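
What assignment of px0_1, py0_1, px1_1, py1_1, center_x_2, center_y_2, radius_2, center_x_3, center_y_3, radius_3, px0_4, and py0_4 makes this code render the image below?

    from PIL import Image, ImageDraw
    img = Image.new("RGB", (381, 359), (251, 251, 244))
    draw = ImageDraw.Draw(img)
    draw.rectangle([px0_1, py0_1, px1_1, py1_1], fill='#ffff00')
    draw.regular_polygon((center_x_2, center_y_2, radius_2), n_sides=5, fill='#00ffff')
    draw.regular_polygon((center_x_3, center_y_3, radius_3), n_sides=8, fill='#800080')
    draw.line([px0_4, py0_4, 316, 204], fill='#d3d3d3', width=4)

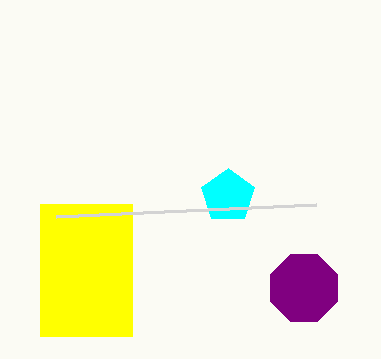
px0_1 = 40, py0_1 = 204, px1_1 = 132, py1_1 = 336, center_x_2 = 228, center_y_2 = 196, radius_2 = 28, center_x_3 = 304, center_y_3 = 288, radius_3 = 36, px0_4 = 56, py0_4 = 216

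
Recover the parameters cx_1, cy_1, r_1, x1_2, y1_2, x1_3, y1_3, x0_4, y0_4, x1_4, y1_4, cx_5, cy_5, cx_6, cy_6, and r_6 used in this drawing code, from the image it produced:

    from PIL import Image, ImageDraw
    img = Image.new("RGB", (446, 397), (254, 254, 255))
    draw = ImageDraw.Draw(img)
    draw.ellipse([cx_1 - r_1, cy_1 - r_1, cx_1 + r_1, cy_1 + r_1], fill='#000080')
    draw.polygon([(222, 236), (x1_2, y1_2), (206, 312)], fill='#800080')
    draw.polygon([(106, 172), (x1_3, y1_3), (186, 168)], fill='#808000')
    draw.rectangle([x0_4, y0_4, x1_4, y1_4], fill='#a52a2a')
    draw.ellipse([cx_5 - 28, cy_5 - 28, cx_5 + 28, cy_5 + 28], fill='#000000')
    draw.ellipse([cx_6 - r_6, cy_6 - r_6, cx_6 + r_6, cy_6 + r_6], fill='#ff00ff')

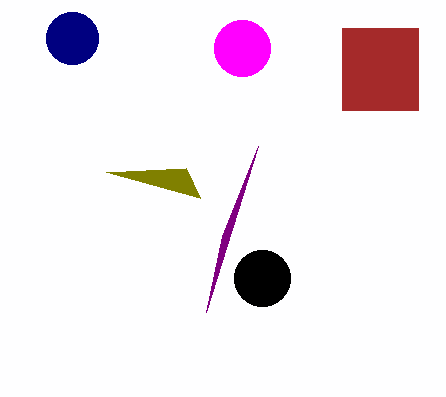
cx_1 = 72, cy_1 = 38, r_1 = 26, x1_2 = 258, y1_2 = 146, x1_3 = 200, y1_3 = 198, x0_4 = 342, y0_4 = 28, x1_4 = 418, y1_4 = 110, cx_5 = 262, cy_5 = 278, cx_6 = 242, cy_6 = 48, r_6 = 28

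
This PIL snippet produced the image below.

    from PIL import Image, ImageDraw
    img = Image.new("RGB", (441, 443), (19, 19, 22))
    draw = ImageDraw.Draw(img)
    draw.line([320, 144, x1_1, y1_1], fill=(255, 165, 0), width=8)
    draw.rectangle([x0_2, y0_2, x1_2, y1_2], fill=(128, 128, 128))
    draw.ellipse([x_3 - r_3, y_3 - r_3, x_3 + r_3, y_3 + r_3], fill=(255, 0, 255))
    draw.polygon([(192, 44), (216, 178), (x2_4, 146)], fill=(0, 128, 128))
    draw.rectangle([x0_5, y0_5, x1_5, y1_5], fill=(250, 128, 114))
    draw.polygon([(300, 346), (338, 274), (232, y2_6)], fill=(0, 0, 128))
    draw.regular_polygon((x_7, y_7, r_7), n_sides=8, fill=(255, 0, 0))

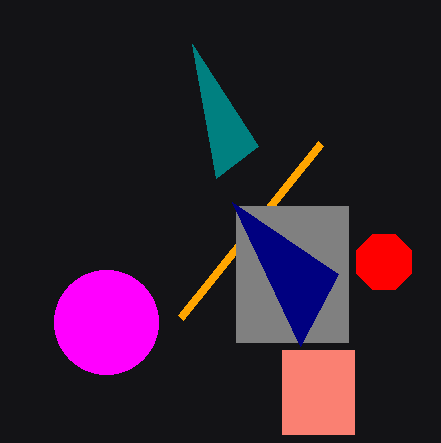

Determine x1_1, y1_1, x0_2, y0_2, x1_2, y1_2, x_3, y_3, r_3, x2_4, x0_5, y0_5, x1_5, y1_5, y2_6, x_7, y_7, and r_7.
x1_1 = 180
y1_1 = 318
x0_2 = 236
y0_2 = 206
x1_2 = 348
y1_2 = 342
x_3 = 106
y_3 = 322
r_3 = 52
x2_4 = 258
x0_5 = 282
y0_5 = 350
x1_5 = 354
y1_5 = 434
y2_6 = 202
x_7 = 384
y_7 = 262
r_7 = 30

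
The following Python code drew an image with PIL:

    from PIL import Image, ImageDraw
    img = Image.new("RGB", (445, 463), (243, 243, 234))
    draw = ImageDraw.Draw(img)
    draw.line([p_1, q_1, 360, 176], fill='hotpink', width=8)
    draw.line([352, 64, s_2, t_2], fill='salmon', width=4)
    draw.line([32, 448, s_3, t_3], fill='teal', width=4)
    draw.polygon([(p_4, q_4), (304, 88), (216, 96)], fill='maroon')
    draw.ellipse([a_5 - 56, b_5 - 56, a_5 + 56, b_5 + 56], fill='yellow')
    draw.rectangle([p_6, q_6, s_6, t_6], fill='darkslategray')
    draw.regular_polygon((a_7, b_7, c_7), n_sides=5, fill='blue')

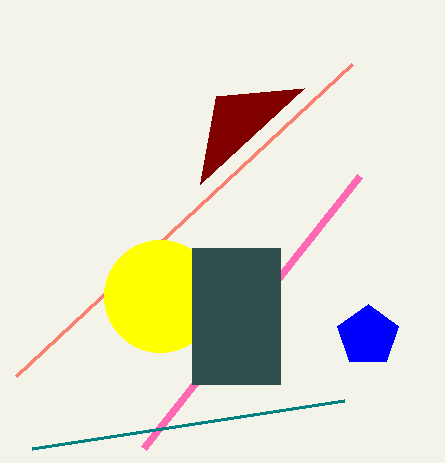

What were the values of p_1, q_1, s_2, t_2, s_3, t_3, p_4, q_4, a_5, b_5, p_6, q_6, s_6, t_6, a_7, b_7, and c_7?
p_1 = 144; q_1 = 448; s_2 = 16; t_2 = 376; s_3 = 344; t_3 = 400; p_4 = 200; q_4 = 184; a_5 = 160; b_5 = 296; p_6 = 192; q_6 = 248; s_6 = 280; t_6 = 384; a_7 = 368; b_7 = 336; c_7 = 32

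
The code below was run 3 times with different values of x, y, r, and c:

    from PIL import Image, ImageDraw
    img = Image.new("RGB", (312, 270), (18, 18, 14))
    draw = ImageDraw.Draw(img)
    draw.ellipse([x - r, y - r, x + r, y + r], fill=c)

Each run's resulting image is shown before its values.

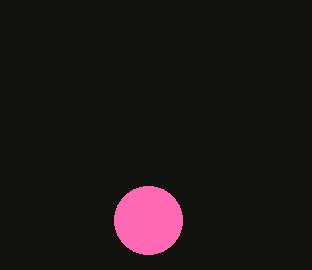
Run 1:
x = 148; y = 220; r = 34; c = 'hotpink'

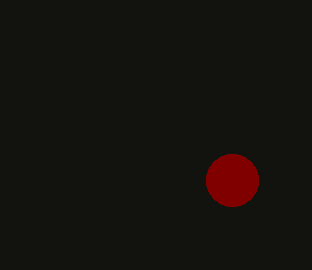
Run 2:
x = 232, y = 180, r = 26, c = 'maroon'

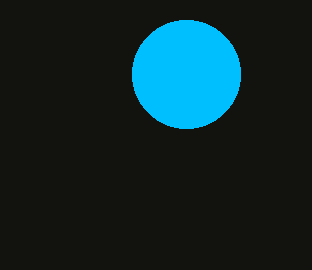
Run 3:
x = 186; y = 74; r = 54; c = 'deepskyblue'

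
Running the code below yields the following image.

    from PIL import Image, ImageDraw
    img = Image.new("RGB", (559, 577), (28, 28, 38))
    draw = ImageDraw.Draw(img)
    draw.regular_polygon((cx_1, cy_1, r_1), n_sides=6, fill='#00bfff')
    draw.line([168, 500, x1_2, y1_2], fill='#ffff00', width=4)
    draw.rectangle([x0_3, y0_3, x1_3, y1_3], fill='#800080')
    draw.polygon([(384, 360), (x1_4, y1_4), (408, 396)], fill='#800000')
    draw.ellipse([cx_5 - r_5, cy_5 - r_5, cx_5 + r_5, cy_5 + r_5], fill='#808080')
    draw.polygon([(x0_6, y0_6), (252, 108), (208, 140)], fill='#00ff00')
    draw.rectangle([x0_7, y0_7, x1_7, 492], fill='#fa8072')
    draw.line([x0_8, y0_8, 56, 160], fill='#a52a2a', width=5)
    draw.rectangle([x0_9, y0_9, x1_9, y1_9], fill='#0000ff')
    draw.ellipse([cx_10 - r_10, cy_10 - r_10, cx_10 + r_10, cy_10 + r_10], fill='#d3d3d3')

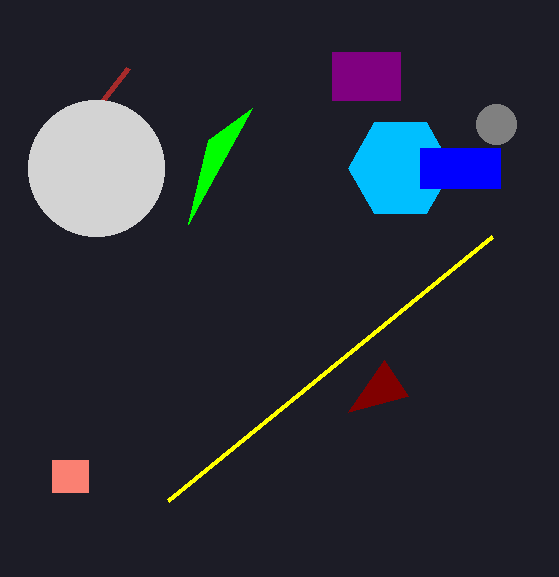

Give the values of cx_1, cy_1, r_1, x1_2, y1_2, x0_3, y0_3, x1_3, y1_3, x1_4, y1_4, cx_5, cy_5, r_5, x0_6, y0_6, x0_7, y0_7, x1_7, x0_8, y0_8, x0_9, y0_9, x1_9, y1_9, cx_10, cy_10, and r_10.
cx_1 = 400; cy_1 = 168; r_1 = 52; x1_2 = 492; y1_2 = 236; x0_3 = 332; y0_3 = 52; x1_3 = 400; y1_3 = 100; x1_4 = 348; y1_4 = 412; cx_5 = 496; cy_5 = 124; r_5 = 20; x0_6 = 188; y0_6 = 224; x0_7 = 52; y0_7 = 460; x1_7 = 88; x0_8 = 128; y0_8 = 68; x0_9 = 420; y0_9 = 148; x1_9 = 500; y1_9 = 188; cx_10 = 96; cy_10 = 168; r_10 = 68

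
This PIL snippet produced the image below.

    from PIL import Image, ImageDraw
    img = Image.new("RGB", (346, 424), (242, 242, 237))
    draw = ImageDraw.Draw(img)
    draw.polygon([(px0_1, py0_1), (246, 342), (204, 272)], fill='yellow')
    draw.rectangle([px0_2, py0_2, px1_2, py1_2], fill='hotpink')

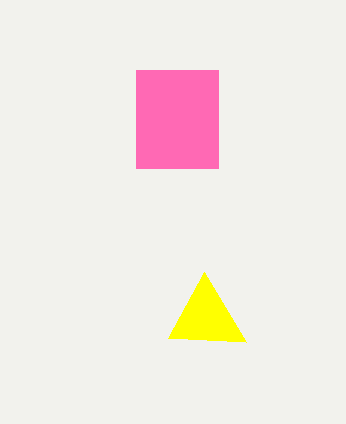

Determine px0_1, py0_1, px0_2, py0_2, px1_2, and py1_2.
px0_1 = 168; py0_1 = 338; px0_2 = 136; py0_2 = 70; px1_2 = 218; py1_2 = 168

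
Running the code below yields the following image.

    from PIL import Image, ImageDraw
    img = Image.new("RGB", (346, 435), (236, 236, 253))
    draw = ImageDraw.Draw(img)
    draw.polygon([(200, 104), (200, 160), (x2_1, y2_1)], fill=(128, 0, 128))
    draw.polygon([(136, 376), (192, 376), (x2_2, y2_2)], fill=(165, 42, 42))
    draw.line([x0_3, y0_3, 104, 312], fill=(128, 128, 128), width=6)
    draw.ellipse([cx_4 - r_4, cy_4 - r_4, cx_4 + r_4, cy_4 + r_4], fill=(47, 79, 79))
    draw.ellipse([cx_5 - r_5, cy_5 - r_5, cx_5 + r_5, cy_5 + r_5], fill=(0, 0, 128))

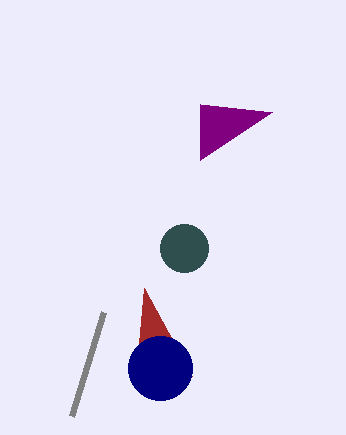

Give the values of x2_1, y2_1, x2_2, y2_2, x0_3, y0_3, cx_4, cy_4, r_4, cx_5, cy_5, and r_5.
x2_1 = 272
y2_1 = 112
x2_2 = 144
y2_2 = 288
x0_3 = 72
y0_3 = 416
cx_4 = 184
cy_4 = 248
r_4 = 24
cx_5 = 160
cy_5 = 368
r_5 = 32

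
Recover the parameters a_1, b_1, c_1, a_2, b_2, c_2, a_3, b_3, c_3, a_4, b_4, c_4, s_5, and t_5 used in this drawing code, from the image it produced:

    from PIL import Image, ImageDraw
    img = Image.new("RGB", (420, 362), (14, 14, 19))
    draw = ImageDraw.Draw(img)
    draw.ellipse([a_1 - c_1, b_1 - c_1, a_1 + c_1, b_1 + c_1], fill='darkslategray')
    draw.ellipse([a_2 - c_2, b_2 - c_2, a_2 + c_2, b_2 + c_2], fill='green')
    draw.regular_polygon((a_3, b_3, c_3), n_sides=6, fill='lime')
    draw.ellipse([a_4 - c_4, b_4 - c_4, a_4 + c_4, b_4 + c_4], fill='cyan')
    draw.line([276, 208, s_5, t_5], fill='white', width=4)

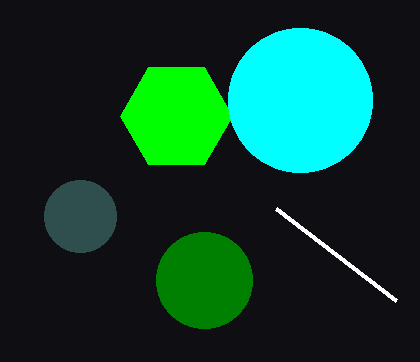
a_1 = 80; b_1 = 216; c_1 = 36; a_2 = 204; b_2 = 280; c_2 = 48; a_3 = 176; b_3 = 116; c_3 = 56; a_4 = 300; b_4 = 100; c_4 = 72; s_5 = 396; t_5 = 300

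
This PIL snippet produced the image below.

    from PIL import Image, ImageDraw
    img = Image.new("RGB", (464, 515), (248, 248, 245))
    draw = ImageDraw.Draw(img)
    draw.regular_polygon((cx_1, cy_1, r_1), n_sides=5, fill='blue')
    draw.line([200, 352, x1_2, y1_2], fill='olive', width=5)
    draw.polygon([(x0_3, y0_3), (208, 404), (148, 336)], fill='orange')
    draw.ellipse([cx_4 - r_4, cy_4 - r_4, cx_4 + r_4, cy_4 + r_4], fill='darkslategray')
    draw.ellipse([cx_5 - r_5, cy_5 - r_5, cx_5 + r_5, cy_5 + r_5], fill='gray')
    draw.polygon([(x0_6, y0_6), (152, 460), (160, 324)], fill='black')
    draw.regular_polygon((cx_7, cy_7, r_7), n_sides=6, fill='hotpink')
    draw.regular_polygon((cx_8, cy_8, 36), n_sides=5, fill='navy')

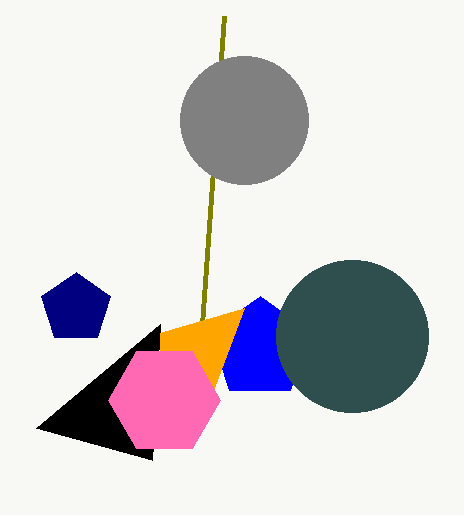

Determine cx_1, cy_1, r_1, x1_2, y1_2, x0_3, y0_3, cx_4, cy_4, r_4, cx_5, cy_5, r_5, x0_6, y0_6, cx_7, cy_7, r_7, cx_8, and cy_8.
cx_1 = 260; cy_1 = 348; r_1 = 52; x1_2 = 224; y1_2 = 16; x0_3 = 244; y0_3 = 308; cx_4 = 352; cy_4 = 336; r_4 = 76; cx_5 = 244; cy_5 = 120; r_5 = 64; x0_6 = 36; y0_6 = 428; cx_7 = 164; cy_7 = 400; r_7 = 56; cx_8 = 76; cy_8 = 308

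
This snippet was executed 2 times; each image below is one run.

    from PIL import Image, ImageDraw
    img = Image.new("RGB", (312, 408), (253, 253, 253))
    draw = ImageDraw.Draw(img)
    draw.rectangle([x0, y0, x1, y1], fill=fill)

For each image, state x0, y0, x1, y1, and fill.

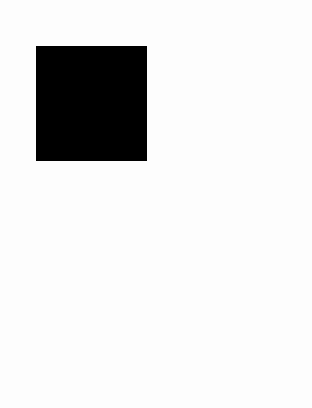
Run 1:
x0 = 36; y0 = 46; x1 = 146; y1 = 160; fill = 'black'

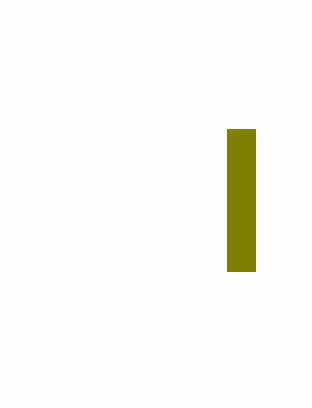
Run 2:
x0 = 227
y0 = 129
x1 = 255
y1 = 271
fill = 'olive'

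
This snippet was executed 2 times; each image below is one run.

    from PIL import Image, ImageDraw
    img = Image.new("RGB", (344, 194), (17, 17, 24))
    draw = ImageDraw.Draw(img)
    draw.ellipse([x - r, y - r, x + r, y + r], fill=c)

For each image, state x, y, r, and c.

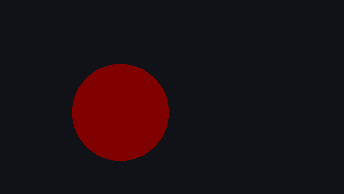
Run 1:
x = 120; y = 112; r = 48; c = 'maroon'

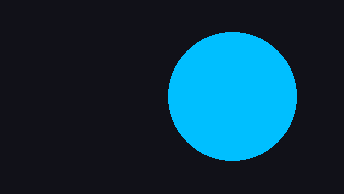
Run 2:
x = 232
y = 96
r = 64
c = 'deepskyblue'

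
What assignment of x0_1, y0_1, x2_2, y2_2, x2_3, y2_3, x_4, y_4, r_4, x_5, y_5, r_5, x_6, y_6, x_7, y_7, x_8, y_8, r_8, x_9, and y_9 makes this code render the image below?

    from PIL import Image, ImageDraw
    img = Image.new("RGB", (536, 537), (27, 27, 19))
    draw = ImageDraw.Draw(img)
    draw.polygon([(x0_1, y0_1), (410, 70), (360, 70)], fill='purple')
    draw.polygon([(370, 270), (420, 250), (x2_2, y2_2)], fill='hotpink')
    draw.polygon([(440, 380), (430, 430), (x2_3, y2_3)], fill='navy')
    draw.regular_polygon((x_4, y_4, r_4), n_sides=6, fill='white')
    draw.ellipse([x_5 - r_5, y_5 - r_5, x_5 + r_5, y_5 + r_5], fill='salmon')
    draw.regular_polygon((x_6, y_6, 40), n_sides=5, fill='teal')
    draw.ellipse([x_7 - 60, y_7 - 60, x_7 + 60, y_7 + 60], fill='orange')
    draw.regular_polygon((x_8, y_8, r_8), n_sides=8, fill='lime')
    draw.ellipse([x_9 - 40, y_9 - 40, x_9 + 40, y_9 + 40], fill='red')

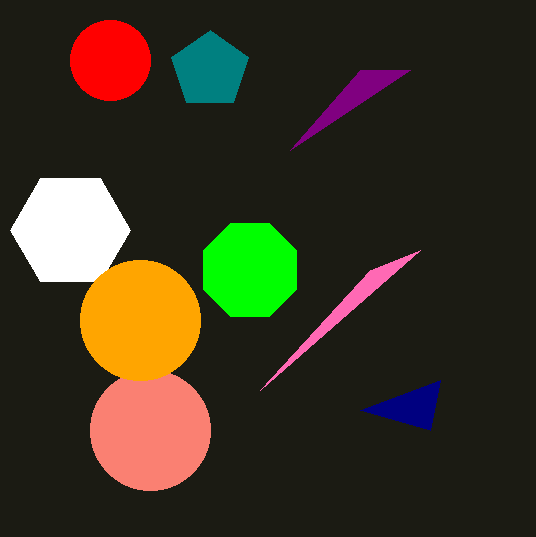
x0_1 = 290; y0_1 = 150; x2_2 = 260; y2_2 = 390; x2_3 = 360; y2_3 = 410; x_4 = 70; y_4 = 230; r_4 = 60; x_5 = 150; y_5 = 430; r_5 = 60; x_6 = 210; y_6 = 70; x_7 = 140; y_7 = 320; x_8 = 250; y_8 = 270; r_8 = 50; x_9 = 110; y_9 = 60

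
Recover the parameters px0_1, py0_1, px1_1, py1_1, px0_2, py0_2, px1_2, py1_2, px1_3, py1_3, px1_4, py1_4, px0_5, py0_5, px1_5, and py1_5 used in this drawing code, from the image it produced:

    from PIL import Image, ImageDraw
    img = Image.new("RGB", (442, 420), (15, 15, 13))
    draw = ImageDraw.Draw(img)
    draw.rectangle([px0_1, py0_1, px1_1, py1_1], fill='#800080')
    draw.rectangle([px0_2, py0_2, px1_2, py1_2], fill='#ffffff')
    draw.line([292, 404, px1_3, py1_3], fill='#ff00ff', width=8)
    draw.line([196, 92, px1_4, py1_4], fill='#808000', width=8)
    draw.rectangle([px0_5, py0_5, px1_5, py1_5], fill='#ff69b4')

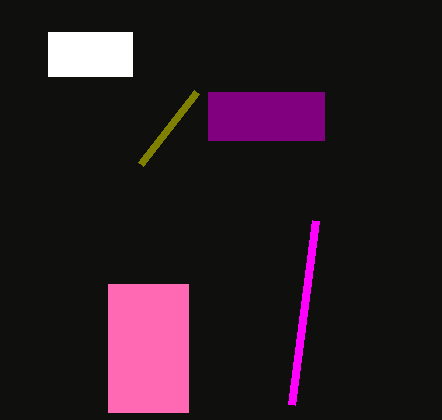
px0_1 = 208, py0_1 = 92, px1_1 = 324, py1_1 = 140, px0_2 = 48, py0_2 = 32, px1_2 = 132, py1_2 = 76, px1_3 = 316, py1_3 = 220, px1_4 = 140, py1_4 = 164, px0_5 = 108, py0_5 = 284, px1_5 = 188, py1_5 = 412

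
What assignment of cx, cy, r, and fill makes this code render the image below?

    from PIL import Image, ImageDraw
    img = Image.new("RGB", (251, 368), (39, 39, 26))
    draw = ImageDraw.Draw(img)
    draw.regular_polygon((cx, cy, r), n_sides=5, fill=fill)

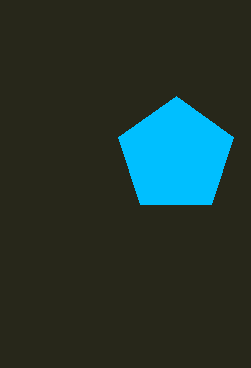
cx = 176
cy = 156
r = 60
fill = 'deepskyblue'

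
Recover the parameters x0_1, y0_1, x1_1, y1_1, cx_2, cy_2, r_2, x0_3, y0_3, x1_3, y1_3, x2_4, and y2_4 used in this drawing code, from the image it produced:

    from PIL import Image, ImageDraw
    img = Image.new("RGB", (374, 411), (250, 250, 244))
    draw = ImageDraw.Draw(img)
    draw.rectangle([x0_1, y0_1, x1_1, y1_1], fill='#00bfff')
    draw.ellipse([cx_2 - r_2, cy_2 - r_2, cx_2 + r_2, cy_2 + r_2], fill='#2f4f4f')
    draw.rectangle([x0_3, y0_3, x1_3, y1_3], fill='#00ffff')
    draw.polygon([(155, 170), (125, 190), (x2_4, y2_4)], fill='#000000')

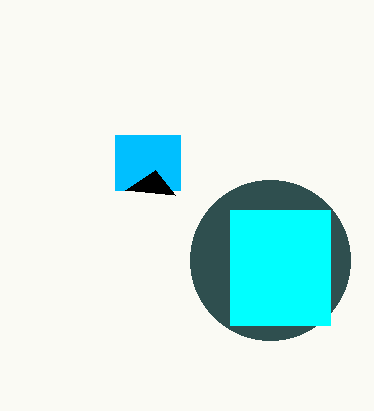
x0_1 = 115; y0_1 = 135; x1_1 = 180; y1_1 = 190; cx_2 = 270; cy_2 = 260; r_2 = 80; x0_3 = 230; y0_3 = 210; x1_3 = 330; y1_3 = 325; x2_4 = 175; y2_4 = 195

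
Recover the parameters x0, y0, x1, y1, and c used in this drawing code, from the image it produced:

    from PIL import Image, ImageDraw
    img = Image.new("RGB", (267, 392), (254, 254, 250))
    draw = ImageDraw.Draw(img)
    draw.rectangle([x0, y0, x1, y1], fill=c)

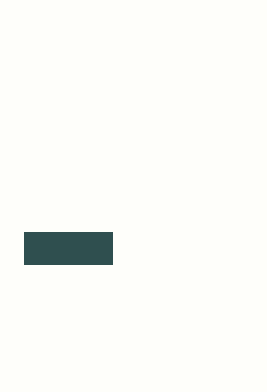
x0 = 24
y0 = 232
x1 = 112
y1 = 264
c = 'darkslategray'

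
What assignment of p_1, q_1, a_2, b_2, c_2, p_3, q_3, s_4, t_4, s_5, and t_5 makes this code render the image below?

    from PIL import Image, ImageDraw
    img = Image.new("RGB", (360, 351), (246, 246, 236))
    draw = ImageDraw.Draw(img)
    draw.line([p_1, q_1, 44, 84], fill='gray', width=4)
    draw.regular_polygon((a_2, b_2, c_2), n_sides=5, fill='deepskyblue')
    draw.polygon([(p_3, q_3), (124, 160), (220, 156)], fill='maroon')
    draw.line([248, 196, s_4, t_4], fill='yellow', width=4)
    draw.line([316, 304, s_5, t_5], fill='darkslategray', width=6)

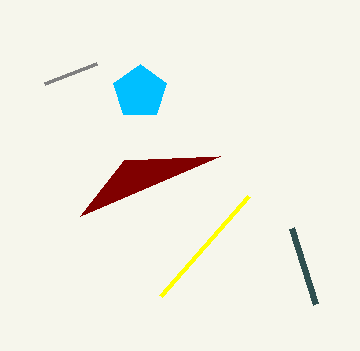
p_1 = 96
q_1 = 64
a_2 = 140
b_2 = 92
c_2 = 28
p_3 = 80
q_3 = 216
s_4 = 160
t_4 = 296
s_5 = 292
t_5 = 228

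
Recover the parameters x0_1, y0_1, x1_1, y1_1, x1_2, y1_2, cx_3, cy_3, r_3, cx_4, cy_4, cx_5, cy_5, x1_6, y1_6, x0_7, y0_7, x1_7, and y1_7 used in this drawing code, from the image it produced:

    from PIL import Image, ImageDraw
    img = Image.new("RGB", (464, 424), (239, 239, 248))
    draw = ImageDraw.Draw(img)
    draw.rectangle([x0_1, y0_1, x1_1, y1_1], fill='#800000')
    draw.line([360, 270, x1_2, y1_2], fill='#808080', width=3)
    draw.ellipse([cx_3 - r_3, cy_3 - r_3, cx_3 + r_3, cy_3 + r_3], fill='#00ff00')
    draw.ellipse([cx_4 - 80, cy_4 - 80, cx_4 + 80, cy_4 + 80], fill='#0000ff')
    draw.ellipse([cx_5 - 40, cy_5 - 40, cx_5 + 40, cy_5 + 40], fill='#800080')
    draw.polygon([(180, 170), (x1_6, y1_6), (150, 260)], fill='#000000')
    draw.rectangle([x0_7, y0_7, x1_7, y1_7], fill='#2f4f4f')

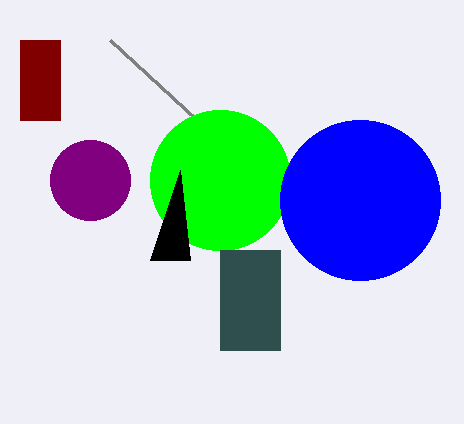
x0_1 = 20, y0_1 = 40, x1_1 = 60, y1_1 = 120, x1_2 = 110, y1_2 = 40, cx_3 = 220, cy_3 = 180, r_3 = 70, cx_4 = 360, cy_4 = 200, cx_5 = 90, cy_5 = 180, x1_6 = 190, y1_6 = 260, x0_7 = 220, y0_7 = 250, x1_7 = 280, y1_7 = 350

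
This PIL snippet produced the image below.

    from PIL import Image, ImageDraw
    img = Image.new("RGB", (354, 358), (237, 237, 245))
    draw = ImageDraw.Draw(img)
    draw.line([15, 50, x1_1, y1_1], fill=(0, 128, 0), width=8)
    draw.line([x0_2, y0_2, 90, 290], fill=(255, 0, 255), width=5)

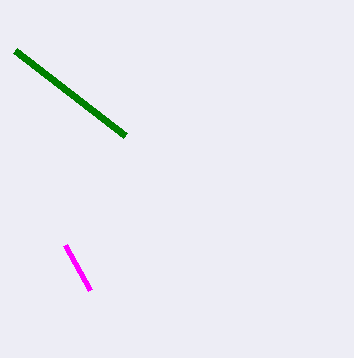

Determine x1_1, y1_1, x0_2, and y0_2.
x1_1 = 125
y1_1 = 135
x0_2 = 65
y0_2 = 245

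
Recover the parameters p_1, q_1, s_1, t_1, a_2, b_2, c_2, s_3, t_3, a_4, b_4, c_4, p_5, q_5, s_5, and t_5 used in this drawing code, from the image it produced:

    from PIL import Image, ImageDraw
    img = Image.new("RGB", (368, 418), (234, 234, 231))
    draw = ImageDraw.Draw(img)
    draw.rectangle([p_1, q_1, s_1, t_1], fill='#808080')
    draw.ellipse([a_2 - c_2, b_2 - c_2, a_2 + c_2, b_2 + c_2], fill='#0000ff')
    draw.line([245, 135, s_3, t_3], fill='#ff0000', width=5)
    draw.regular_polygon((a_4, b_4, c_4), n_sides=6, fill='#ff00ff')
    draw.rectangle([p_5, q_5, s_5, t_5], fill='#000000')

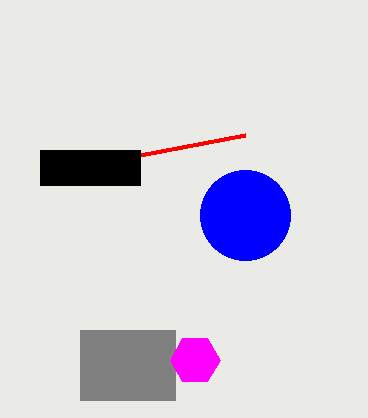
p_1 = 80; q_1 = 330; s_1 = 175; t_1 = 400; a_2 = 245; b_2 = 215; c_2 = 45; s_3 = 140; t_3 = 155; a_4 = 195; b_4 = 360; c_4 = 25; p_5 = 40; q_5 = 150; s_5 = 140; t_5 = 185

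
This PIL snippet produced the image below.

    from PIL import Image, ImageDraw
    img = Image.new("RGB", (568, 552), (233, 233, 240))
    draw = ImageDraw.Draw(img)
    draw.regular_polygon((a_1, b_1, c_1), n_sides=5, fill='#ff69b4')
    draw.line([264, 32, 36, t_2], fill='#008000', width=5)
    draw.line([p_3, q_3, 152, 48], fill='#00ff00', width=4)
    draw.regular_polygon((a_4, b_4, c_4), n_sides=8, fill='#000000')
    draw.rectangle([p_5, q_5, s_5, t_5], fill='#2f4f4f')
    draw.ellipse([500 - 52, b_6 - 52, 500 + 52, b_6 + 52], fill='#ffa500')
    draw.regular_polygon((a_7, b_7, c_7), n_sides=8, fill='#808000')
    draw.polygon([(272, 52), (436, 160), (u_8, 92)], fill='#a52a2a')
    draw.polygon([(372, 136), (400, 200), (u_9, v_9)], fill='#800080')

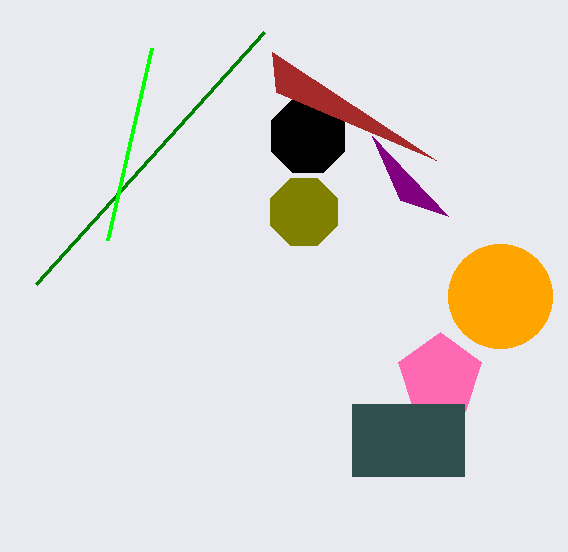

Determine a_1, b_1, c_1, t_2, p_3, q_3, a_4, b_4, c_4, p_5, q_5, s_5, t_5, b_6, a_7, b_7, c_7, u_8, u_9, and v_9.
a_1 = 440
b_1 = 376
c_1 = 44
t_2 = 284
p_3 = 108
q_3 = 240
a_4 = 308
b_4 = 136
c_4 = 40
p_5 = 352
q_5 = 404
s_5 = 464
t_5 = 476
b_6 = 296
a_7 = 304
b_7 = 212
c_7 = 36
u_8 = 276
u_9 = 448
v_9 = 216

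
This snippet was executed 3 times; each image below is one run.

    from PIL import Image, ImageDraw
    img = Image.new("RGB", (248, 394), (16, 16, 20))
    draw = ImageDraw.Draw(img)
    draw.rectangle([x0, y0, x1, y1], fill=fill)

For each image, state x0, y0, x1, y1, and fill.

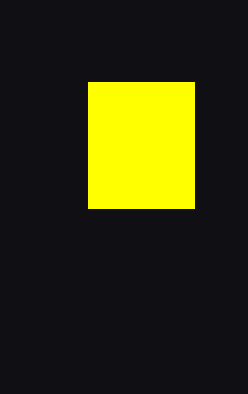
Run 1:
x0 = 88, y0 = 82, x1 = 194, y1 = 208, fill = 'yellow'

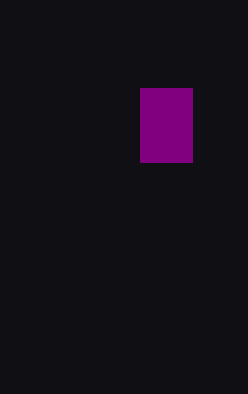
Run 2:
x0 = 140, y0 = 88, x1 = 192, y1 = 162, fill = 'purple'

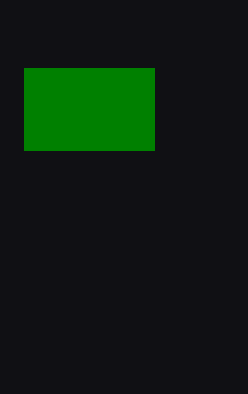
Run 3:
x0 = 24; y0 = 68; x1 = 154; y1 = 150; fill = 'green'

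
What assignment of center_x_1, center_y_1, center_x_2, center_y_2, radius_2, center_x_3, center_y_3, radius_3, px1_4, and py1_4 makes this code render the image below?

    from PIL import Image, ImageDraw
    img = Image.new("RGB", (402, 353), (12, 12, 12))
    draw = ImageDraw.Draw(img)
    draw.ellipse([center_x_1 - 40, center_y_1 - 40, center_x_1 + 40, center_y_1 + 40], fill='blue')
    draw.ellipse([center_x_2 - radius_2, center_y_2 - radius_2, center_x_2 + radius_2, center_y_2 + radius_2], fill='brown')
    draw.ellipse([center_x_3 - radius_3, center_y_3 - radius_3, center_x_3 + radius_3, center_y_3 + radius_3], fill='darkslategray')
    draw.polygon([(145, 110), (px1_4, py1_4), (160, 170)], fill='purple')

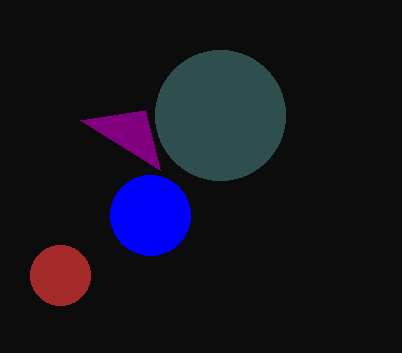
center_x_1 = 150, center_y_1 = 215, center_x_2 = 60, center_y_2 = 275, radius_2 = 30, center_x_3 = 220, center_y_3 = 115, radius_3 = 65, px1_4 = 80, py1_4 = 120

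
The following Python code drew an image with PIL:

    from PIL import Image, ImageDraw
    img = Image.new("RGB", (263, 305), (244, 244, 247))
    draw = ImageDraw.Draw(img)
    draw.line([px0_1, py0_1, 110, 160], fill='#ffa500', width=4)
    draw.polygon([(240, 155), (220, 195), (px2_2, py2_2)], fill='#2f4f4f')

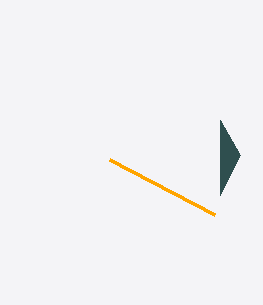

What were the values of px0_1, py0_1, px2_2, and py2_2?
px0_1 = 215
py0_1 = 215
px2_2 = 220
py2_2 = 120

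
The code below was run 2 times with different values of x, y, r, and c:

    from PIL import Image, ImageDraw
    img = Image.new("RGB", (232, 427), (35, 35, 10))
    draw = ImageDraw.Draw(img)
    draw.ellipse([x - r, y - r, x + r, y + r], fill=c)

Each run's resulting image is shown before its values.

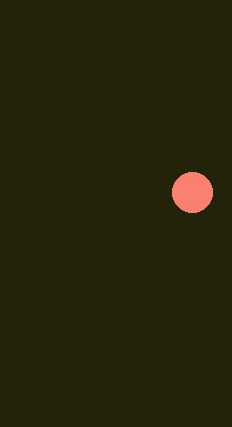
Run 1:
x = 192, y = 192, r = 20, c = 'salmon'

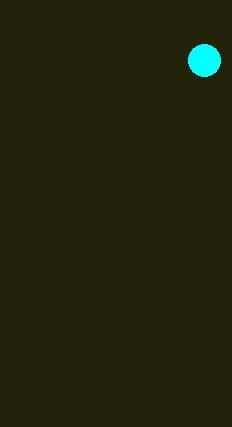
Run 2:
x = 204; y = 60; r = 16; c = 'cyan'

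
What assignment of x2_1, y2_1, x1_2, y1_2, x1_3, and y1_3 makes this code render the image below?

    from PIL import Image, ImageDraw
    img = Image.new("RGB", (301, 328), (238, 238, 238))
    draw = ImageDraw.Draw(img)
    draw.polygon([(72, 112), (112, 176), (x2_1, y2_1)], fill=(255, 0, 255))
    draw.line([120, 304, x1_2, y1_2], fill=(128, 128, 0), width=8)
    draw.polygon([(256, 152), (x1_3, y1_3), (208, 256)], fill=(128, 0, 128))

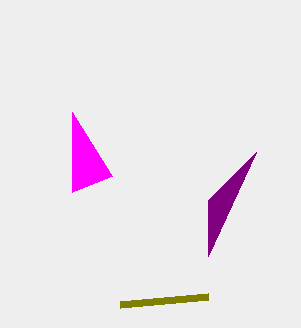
x2_1 = 72, y2_1 = 192, x1_2 = 208, y1_2 = 296, x1_3 = 208, y1_3 = 200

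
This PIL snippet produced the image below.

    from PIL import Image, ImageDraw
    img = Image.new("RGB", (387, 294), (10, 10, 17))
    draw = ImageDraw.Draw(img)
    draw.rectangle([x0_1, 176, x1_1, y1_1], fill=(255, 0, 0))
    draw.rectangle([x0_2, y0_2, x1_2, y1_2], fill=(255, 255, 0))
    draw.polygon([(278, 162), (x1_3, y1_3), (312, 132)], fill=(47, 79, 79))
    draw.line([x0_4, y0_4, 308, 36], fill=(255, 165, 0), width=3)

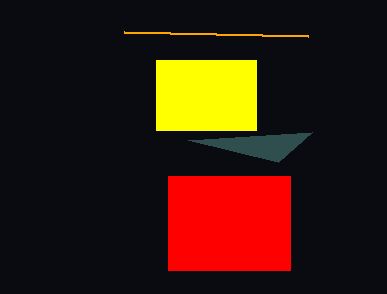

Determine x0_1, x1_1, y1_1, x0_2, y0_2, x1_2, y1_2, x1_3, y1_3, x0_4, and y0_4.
x0_1 = 168, x1_1 = 290, y1_1 = 270, x0_2 = 156, y0_2 = 60, x1_2 = 256, y1_2 = 130, x1_3 = 188, y1_3 = 140, x0_4 = 124, y0_4 = 32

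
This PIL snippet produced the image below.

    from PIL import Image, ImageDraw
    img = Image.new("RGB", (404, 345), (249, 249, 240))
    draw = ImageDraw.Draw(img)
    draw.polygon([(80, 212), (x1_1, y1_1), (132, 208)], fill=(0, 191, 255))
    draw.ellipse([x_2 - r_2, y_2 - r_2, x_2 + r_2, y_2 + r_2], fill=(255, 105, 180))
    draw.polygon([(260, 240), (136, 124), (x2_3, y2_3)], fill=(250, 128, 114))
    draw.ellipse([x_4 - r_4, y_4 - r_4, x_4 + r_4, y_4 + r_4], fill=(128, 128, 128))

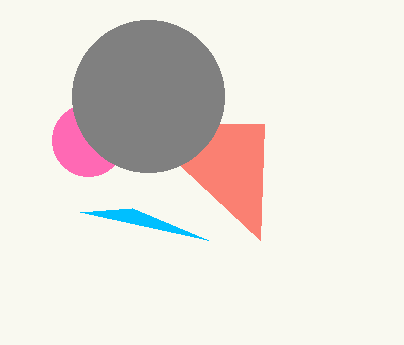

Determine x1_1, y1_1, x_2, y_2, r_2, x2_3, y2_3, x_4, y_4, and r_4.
x1_1 = 208
y1_1 = 240
x_2 = 88
y_2 = 140
r_2 = 36
x2_3 = 264
y2_3 = 124
x_4 = 148
y_4 = 96
r_4 = 76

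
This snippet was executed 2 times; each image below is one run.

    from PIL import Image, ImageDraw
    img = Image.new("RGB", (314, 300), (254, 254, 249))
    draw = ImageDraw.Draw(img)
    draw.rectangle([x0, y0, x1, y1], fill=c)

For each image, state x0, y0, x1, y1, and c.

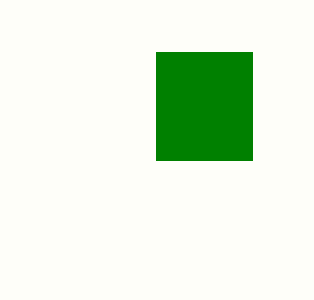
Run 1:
x0 = 156; y0 = 52; x1 = 252; y1 = 160; c = 'green'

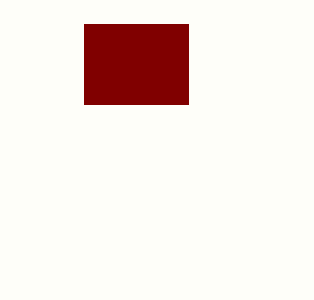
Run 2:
x0 = 84, y0 = 24, x1 = 188, y1 = 104, c = 'maroon'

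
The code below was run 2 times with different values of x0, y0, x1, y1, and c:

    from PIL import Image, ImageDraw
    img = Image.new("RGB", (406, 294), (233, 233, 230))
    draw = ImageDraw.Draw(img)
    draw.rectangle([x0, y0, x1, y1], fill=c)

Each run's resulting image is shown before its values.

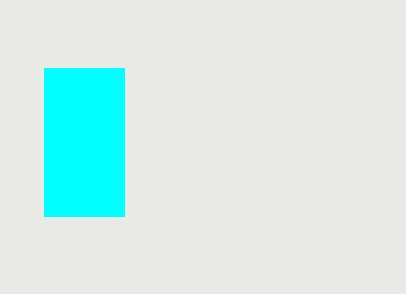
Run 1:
x0 = 44; y0 = 68; x1 = 124; y1 = 216; c = 'cyan'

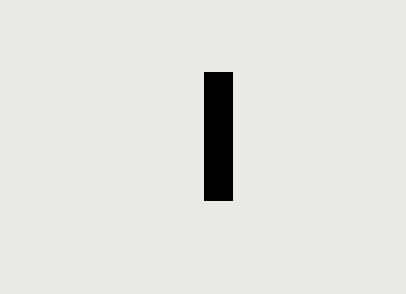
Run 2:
x0 = 204
y0 = 72
x1 = 232
y1 = 200
c = 'black'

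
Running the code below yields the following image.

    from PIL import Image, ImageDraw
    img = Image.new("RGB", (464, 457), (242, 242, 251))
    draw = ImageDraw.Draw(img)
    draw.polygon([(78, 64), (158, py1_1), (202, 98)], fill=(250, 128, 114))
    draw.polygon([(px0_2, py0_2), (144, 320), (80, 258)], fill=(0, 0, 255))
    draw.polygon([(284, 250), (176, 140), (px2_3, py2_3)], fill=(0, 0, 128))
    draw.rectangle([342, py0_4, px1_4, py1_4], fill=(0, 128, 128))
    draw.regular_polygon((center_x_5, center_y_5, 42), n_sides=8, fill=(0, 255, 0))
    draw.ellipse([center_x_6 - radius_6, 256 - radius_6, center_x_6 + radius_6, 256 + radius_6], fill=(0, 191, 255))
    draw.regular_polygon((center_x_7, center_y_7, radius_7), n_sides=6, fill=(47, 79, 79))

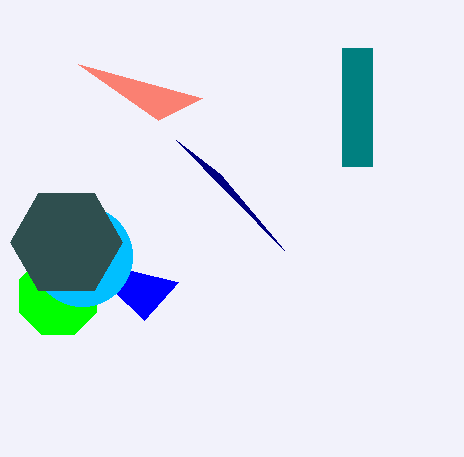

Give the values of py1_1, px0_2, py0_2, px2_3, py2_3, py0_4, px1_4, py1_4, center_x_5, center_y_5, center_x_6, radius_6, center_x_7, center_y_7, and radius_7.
py1_1 = 120; px0_2 = 178; py0_2 = 282; px2_3 = 220; py2_3 = 174; py0_4 = 48; px1_4 = 372; py1_4 = 166; center_x_5 = 58; center_y_5 = 296; center_x_6 = 82; radius_6 = 50; center_x_7 = 66; center_y_7 = 242; radius_7 = 56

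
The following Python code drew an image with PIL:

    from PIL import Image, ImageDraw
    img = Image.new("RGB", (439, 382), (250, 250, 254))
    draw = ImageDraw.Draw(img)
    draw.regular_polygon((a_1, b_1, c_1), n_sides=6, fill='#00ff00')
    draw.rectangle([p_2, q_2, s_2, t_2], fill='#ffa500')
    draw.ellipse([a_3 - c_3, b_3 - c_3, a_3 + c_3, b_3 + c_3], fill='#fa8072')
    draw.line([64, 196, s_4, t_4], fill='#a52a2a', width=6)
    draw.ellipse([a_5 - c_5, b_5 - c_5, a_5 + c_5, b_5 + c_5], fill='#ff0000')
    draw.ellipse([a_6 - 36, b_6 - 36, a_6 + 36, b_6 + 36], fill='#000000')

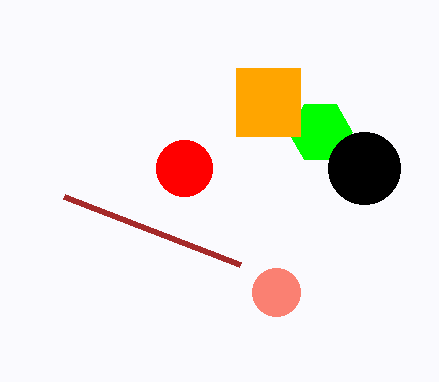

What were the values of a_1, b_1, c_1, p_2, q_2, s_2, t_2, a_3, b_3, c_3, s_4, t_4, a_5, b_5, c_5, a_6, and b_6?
a_1 = 320, b_1 = 132, c_1 = 32, p_2 = 236, q_2 = 68, s_2 = 300, t_2 = 136, a_3 = 276, b_3 = 292, c_3 = 24, s_4 = 240, t_4 = 264, a_5 = 184, b_5 = 168, c_5 = 28, a_6 = 364, b_6 = 168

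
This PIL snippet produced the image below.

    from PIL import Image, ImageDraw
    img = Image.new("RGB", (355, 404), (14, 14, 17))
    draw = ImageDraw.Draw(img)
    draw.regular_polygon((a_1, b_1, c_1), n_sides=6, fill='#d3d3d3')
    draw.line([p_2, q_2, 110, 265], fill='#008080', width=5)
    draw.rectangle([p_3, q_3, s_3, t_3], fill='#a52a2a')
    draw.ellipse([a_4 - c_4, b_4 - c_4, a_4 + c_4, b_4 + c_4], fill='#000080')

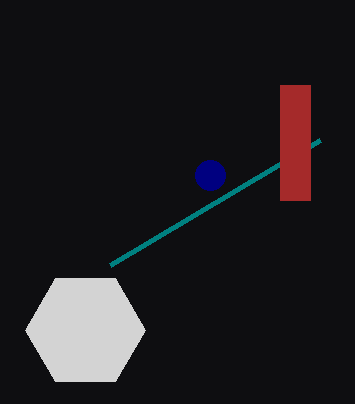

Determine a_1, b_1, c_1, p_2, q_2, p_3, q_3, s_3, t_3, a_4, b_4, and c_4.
a_1 = 85, b_1 = 330, c_1 = 60, p_2 = 320, q_2 = 140, p_3 = 280, q_3 = 85, s_3 = 310, t_3 = 200, a_4 = 210, b_4 = 175, c_4 = 15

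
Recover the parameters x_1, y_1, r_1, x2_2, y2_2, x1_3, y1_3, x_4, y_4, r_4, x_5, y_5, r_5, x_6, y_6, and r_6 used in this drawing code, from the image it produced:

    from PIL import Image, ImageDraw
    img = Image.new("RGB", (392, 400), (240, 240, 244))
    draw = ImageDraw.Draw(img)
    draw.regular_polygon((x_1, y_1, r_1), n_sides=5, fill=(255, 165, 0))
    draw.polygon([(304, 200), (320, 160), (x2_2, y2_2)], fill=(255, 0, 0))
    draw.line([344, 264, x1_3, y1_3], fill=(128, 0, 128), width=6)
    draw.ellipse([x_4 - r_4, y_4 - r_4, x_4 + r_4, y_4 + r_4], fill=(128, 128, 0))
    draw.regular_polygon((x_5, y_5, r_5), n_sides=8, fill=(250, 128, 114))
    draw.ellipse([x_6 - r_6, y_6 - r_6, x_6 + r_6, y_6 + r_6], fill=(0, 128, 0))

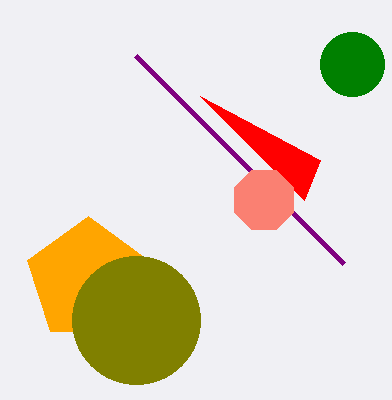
x_1 = 88, y_1 = 280, r_1 = 64, x2_2 = 200, y2_2 = 96, x1_3 = 136, y1_3 = 56, x_4 = 136, y_4 = 320, r_4 = 64, x_5 = 264, y_5 = 200, r_5 = 32, x_6 = 352, y_6 = 64, r_6 = 32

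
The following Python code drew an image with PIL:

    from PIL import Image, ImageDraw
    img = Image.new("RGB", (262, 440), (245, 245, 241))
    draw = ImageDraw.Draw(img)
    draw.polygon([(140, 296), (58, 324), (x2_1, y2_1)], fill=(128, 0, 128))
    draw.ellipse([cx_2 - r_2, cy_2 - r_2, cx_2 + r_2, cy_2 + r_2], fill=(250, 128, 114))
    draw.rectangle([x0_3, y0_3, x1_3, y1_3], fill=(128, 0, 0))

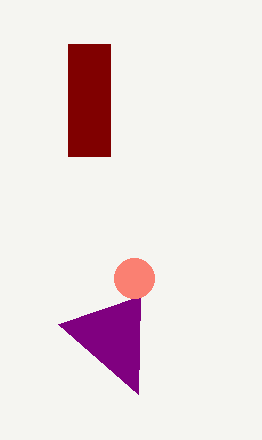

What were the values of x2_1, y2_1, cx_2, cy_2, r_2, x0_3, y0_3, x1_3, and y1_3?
x2_1 = 138; y2_1 = 394; cx_2 = 134; cy_2 = 278; r_2 = 20; x0_3 = 68; y0_3 = 44; x1_3 = 110; y1_3 = 156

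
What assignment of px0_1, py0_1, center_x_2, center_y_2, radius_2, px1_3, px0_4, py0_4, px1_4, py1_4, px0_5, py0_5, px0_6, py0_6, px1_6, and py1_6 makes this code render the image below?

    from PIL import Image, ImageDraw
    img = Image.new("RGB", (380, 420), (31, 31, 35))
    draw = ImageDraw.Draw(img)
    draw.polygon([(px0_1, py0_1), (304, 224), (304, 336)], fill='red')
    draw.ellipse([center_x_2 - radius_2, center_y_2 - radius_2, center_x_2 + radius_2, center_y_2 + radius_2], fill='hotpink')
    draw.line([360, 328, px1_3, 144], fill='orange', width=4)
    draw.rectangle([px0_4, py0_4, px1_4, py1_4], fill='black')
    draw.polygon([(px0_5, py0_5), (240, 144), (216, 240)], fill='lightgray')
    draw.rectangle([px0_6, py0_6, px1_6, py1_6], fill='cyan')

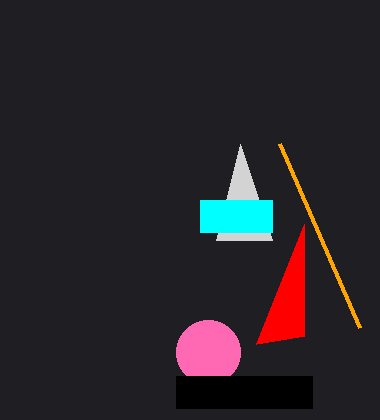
px0_1 = 256
py0_1 = 344
center_x_2 = 208
center_y_2 = 352
radius_2 = 32
px1_3 = 280
px0_4 = 176
py0_4 = 376
px1_4 = 312
py1_4 = 408
px0_5 = 272
py0_5 = 240
px0_6 = 200
py0_6 = 200
px1_6 = 272
py1_6 = 232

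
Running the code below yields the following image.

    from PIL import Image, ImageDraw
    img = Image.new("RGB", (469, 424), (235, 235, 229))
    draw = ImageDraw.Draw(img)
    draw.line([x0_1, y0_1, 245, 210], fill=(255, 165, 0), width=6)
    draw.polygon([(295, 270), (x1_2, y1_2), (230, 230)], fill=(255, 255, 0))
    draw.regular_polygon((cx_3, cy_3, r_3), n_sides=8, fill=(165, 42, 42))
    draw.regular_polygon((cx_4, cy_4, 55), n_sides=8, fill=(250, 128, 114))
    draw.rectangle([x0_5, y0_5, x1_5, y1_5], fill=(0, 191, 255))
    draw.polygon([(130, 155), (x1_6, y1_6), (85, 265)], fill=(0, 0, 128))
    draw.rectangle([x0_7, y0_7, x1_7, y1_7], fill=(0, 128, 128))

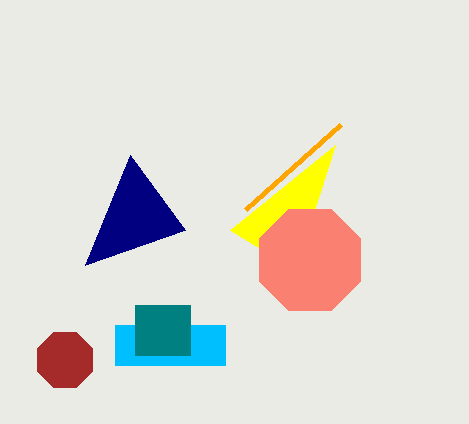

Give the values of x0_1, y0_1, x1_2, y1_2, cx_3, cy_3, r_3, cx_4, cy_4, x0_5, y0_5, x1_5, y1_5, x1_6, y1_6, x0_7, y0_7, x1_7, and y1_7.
x0_1 = 340
y0_1 = 125
x1_2 = 335
y1_2 = 145
cx_3 = 65
cy_3 = 360
r_3 = 30
cx_4 = 310
cy_4 = 260
x0_5 = 115
y0_5 = 325
x1_5 = 225
y1_5 = 365
x1_6 = 185
y1_6 = 230
x0_7 = 135
y0_7 = 305
x1_7 = 190
y1_7 = 355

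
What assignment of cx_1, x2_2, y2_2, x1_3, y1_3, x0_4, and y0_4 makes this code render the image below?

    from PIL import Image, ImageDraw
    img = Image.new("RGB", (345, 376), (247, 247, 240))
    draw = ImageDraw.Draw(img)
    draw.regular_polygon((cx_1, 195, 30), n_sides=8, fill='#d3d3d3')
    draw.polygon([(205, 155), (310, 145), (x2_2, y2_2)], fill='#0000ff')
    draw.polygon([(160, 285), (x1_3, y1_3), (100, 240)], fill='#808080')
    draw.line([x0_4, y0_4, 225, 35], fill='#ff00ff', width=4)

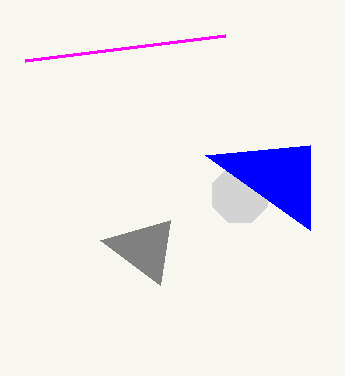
cx_1 = 240; x2_2 = 310; y2_2 = 230; x1_3 = 170; y1_3 = 220; x0_4 = 25; y0_4 = 60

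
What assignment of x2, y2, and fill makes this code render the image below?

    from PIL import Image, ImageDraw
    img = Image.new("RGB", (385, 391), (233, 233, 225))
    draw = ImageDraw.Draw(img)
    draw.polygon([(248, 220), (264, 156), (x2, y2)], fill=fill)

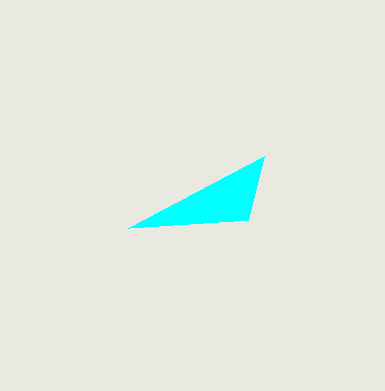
x2 = 128
y2 = 228
fill = 'cyan'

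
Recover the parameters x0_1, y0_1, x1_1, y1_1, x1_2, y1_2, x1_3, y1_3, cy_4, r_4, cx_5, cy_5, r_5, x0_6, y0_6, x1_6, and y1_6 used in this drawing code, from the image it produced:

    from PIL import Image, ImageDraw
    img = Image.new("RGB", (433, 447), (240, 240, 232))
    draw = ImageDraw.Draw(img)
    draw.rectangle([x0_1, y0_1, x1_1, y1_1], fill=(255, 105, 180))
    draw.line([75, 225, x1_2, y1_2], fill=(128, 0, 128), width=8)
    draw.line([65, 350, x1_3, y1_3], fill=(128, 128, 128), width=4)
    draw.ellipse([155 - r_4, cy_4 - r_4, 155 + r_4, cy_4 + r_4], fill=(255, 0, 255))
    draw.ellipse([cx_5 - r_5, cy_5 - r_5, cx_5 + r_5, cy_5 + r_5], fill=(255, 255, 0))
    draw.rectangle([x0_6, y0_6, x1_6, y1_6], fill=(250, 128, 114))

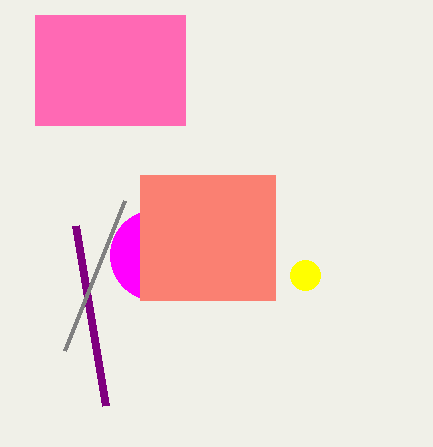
x0_1 = 35
y0_1 = 15
x1_1 = 185
y1_1 = 125
x1_2 = 105
y1_2 = 405
x1_3 = 125
y1_3 = 200
cy_4 = 255
r_4 = 45
cx_5 = 305
cy_5 = 275
r_5 = 15
x0_6 = 140
y0_6 = 175
x1_6 = 275
y1_6 = 300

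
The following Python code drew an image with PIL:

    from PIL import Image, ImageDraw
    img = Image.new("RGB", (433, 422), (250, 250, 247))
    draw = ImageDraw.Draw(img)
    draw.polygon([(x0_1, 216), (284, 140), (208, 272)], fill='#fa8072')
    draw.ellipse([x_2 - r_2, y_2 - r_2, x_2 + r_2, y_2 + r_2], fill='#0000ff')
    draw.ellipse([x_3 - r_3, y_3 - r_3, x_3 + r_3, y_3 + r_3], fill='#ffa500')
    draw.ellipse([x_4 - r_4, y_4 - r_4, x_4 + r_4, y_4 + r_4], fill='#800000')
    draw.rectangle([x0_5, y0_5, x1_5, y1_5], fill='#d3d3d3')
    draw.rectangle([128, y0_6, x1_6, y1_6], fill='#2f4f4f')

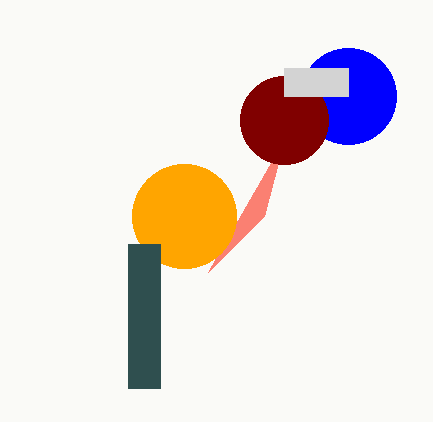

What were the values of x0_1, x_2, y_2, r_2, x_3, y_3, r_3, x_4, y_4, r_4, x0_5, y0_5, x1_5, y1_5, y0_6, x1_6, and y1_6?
x0_1 = 264, x_2 = 348, y_2 = 96, r_2 = 48, x_3 = 184, y_3 = 216, r_3 = 52, x_4 = 284, y_4 = 120, r_4 = 44, x0_5 = 284, y0_5 = 68, x1_5 = 348, y1_5 = 96, y0_6 = 244, x1_6 = 160, y1_6 = 388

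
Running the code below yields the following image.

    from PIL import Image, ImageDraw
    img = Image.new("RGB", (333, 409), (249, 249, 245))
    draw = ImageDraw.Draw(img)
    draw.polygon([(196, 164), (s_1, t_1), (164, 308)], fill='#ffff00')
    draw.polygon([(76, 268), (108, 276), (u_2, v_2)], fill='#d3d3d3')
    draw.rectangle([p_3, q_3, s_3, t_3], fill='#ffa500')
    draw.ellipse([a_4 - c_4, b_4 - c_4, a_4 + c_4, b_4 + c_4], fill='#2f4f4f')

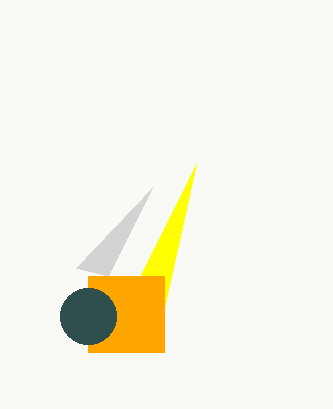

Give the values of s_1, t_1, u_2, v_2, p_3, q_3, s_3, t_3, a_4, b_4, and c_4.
s_1 = 140, t_1 = 276, u_2 = 152, v_2 = 188, p_3 = 88, q_3 = 276, s_3 = 164, t_3 = 352, a_4 = 88, b_4 = 316, c_4 = 28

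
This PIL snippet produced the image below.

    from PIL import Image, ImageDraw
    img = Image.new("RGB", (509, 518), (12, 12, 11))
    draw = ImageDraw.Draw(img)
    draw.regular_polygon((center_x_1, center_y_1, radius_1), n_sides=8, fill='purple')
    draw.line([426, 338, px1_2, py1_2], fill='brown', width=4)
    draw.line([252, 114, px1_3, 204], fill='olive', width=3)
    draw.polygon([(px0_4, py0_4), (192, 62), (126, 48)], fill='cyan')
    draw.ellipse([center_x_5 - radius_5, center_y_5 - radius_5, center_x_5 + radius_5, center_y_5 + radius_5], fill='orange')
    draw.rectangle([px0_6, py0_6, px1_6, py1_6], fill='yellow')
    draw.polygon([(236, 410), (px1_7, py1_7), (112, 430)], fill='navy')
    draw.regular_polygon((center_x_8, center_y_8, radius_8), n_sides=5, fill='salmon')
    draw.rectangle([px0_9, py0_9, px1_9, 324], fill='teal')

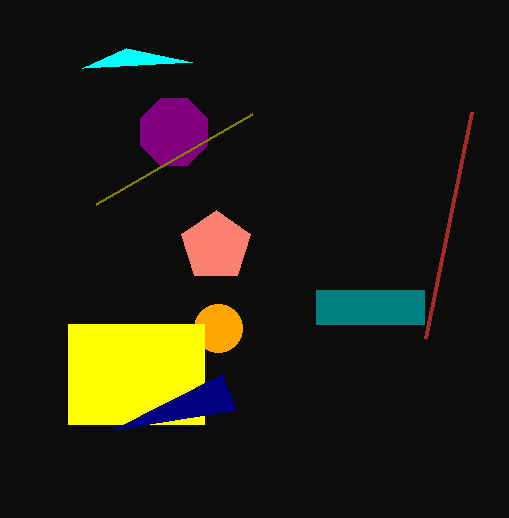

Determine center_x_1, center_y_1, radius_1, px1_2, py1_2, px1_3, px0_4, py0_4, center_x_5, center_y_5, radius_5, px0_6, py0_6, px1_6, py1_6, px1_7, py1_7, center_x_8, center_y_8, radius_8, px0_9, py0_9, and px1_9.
center_x_1 = 174
center_y_1 = 132
radius_1 = 36
px1_2 = 472
py1_2 = 112
px1_3 = 96
px0_4 = 82
py0_4 = 68
center_x_5 = 218
center_y_5 = 328
radius_5 = 24
px0_6 = 68
py0_6 = 324
px1_6 = 204
py1_6 = 424
px1_7 = 222
py1_7 = 374
center_x_8 = 216
center_y_8 = 246
radius_8 = 36
px0_9 = 316
py0_9 = 290
px1_9 = 424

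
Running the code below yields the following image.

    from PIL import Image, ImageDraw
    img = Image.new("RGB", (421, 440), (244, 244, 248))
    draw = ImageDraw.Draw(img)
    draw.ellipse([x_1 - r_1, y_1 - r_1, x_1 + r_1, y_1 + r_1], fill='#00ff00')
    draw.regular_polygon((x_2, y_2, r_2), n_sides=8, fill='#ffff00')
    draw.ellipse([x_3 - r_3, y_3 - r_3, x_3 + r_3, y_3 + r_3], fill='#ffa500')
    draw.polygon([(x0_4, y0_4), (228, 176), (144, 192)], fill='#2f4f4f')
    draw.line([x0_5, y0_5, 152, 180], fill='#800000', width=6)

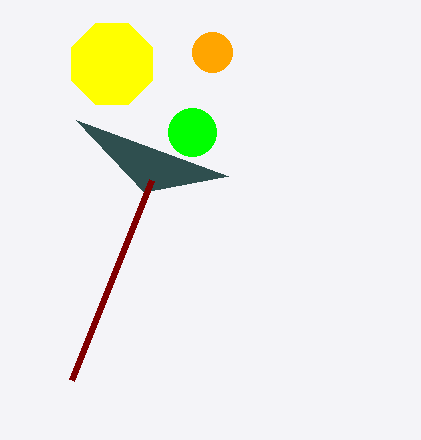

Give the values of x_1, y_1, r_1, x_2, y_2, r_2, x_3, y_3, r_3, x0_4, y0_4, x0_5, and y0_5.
x_1 = 192
y_1 = 132
r_1 = 24
x_2 = 112
y_2 = 64
r_2 = 44
x_3 = 212
y_3 = 52
r_3 = 20
x0_4 = 76
y0_4 = 120
x0_5 = 72
y0_5 = 380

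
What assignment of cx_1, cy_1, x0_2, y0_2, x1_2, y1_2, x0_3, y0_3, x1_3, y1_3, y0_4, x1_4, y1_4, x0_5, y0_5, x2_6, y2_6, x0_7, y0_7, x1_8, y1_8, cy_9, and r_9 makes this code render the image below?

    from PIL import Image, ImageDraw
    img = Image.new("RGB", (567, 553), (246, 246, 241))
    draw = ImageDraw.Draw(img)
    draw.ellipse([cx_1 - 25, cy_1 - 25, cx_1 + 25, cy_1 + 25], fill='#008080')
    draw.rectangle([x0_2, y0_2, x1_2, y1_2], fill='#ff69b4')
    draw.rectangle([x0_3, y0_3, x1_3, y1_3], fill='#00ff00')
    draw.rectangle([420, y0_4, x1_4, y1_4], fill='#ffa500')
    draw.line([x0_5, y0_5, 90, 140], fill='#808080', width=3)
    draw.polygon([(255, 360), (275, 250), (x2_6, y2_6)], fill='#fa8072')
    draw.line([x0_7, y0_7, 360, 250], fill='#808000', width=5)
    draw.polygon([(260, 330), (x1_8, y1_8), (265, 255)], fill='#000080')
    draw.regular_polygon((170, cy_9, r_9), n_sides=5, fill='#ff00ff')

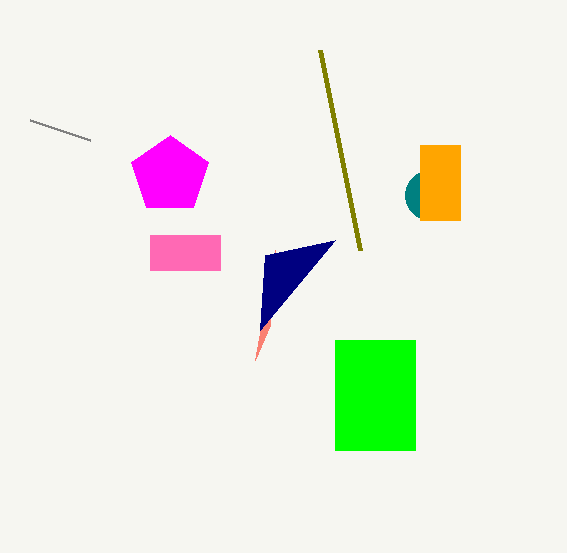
cx_1 = 430, cy_1 = 195, x0_2 = 150, y0_2 = 235, x1_2 = 220, y1_2 = 270, x0_3 = 335, y0_3 = 340, x1_3 = 415, y1_3 = 450, y0_4 = 145, x1_4 = 460, y1_4 = 220, x0_5 = 30, y0_5 = 120, x2_6 = 270, y2_6 = 325, x0_7 = 320, y0_7 = 50, x1_8 = 335, y1_8 = 240, cy_9 = 175, r_9 = 40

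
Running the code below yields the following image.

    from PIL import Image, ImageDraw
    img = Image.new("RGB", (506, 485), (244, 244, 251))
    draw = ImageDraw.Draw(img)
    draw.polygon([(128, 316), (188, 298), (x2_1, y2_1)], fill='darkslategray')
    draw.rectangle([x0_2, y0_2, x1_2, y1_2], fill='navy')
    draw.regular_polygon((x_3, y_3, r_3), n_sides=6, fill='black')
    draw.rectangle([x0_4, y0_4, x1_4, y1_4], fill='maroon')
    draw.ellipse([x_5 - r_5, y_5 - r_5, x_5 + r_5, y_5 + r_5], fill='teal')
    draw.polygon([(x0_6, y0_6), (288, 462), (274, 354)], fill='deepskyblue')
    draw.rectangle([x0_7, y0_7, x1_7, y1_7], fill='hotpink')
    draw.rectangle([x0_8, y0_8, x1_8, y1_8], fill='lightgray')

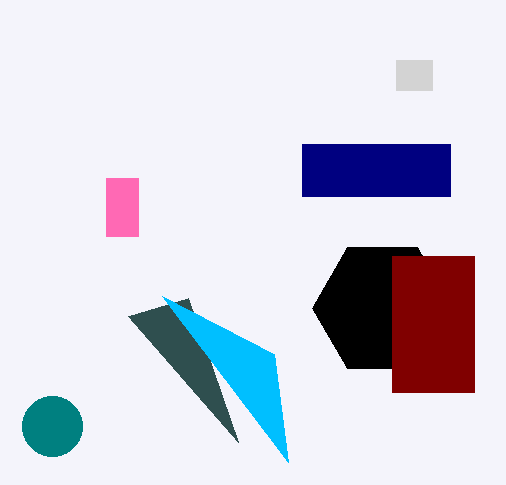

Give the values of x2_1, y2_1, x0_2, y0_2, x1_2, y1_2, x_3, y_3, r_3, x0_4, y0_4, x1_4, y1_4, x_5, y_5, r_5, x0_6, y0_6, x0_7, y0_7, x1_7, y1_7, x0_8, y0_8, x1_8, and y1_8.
x2_1 = 238, y2_1 = 442, x0_2 = 302, y0_2 = 144, x1_2 = 450, y1_2 = 196, x_3 = 382, y_3 = 308, r_3 = 70, x0_4 = 392, y0_4 = 256, x1_4 = 474, y1_4 = 392, x_5 = 52, y_5 = 426, r_5 = 30, x0_6 = 162, y0_6 = 296, x0_7 = 106, y0_7 = 178, x1_7 = 138, y1_7 = 236, x0_8 = 396, y0_8 = 60, x1_8 = 432, y1_8 = 90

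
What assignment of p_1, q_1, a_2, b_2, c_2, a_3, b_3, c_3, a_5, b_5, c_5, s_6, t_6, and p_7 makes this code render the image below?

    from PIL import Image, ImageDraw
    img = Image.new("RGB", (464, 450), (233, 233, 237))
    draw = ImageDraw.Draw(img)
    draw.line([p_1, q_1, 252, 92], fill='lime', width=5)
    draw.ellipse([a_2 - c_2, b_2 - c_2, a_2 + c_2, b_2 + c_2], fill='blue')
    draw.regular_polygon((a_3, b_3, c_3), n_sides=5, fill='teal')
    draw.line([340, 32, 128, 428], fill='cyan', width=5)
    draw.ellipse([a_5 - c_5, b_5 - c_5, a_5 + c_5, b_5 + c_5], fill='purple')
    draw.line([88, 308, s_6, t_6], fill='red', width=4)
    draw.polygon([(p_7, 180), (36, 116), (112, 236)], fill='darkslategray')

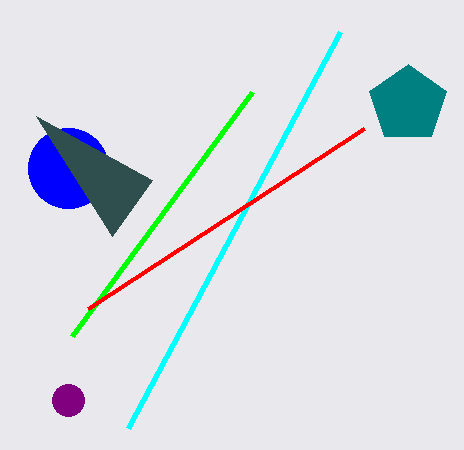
p_1 = 72
q_1 = 336
a_2 = 68
b_2 = 168
c_2 = 40
a_3 = 408
b_3 = 104
c_3 = 40
a_5 = 68
b_5 = 400
c_5 = 16
s_6 = 364
t_6 = 128
p_7 = 152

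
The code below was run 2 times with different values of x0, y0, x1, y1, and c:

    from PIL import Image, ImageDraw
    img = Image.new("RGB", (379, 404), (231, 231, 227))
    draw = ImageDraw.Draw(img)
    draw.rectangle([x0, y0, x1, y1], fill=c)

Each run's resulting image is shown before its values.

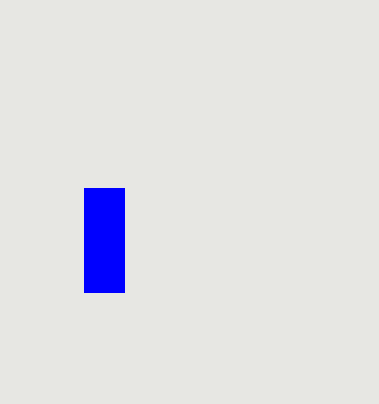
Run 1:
x0 = 84; y0 = 188; x1 = 124; y1 = 292; c = 'blue'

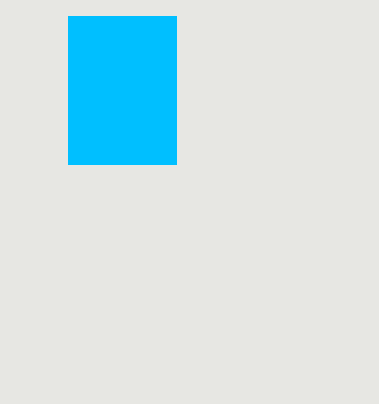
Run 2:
x0 = 68, y0 = 16, x1 = 176, y1 = 164, c = 'deepskyblue'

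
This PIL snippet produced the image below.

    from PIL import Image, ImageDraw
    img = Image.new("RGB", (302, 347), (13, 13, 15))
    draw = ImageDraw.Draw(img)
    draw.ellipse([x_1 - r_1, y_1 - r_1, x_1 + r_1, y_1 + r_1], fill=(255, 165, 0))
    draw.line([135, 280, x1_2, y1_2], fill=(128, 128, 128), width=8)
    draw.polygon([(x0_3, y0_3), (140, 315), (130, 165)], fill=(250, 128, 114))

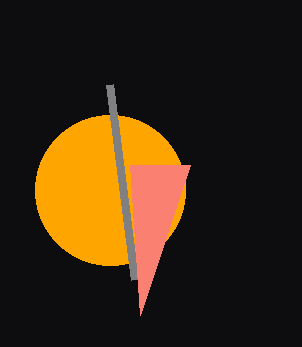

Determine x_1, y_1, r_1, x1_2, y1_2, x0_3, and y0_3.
x_1 = 110; y_1 = 190; r_1 = 75; x1_2 = 110; y1_2 = 85; x0_3 = 190; y0_3 = 165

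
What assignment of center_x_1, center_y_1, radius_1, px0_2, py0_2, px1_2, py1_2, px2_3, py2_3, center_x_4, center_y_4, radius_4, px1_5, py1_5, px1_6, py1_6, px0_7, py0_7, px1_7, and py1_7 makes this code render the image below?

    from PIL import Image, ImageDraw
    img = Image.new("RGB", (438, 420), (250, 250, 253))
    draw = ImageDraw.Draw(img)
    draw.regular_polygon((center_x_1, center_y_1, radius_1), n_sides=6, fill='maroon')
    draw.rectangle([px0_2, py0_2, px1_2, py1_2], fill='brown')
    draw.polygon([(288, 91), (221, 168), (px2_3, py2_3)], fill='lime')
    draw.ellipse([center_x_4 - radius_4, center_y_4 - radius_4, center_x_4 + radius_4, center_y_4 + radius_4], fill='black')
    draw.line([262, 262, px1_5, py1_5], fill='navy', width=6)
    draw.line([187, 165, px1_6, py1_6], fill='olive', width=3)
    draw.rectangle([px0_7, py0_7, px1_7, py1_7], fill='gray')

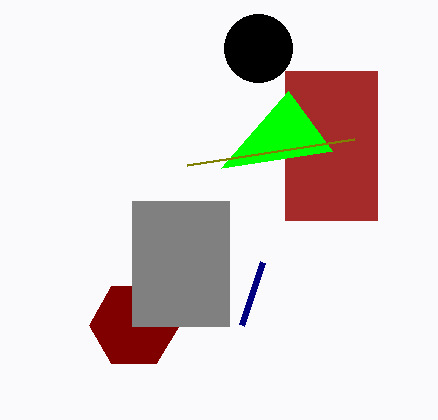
center_x_1 = 134
center_y_1 = 325
radius_1 = 45
px0_2 = 285
py0_2 = 71
px1_2 = 377
py1_2 = 220
px2_3 = 332
py2_3 = 151
center_x_4 = 258
center_y_4 = 48
radius_4 = 34
px1_5 = 241
py1_5 = 325
px1_6 = 354
py1_6 = 139
px0_7 = 132
py0_7 = 201
px1_7 = 229
py1_7 = 326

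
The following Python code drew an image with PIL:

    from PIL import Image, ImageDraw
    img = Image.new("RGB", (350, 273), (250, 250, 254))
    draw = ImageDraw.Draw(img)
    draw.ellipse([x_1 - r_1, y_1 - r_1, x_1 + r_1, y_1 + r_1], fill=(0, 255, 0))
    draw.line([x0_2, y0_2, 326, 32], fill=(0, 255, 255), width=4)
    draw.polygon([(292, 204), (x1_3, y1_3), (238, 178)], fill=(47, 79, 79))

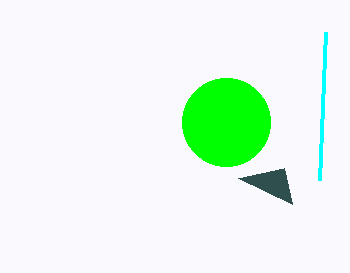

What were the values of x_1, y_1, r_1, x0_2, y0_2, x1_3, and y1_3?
x_1 = 226
y_1 = 122
r_1 = 44
x0_2 = 320
y0_2 = 180
x1_3 = 284
y1_3 = 168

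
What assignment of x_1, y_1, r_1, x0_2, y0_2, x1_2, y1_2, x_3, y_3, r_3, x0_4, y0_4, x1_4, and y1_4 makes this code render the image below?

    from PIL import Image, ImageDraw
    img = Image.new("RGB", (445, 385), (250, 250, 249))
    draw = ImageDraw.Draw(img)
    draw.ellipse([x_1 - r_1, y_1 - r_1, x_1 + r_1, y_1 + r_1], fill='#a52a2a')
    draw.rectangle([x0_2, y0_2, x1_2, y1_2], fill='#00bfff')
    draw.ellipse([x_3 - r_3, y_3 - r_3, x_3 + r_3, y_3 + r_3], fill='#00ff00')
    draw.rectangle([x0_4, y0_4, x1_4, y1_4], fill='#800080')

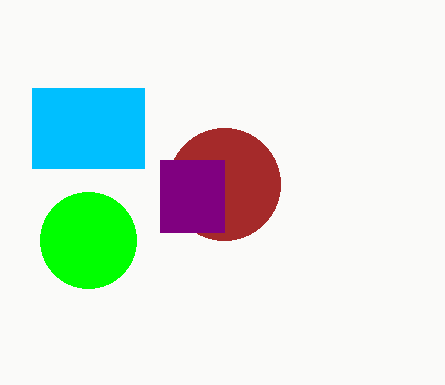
x_1 = 224, y_1 = 184, r_1 = 56, x0_2 = 32, y0_2 = 88, x1_2 = 144, y1_2 = 168, x_3 = 88, y_3 = 240, r_3 = 48, x0_4 = 160, y0_4 = 160, x1_4 = 224, y1_4 = 232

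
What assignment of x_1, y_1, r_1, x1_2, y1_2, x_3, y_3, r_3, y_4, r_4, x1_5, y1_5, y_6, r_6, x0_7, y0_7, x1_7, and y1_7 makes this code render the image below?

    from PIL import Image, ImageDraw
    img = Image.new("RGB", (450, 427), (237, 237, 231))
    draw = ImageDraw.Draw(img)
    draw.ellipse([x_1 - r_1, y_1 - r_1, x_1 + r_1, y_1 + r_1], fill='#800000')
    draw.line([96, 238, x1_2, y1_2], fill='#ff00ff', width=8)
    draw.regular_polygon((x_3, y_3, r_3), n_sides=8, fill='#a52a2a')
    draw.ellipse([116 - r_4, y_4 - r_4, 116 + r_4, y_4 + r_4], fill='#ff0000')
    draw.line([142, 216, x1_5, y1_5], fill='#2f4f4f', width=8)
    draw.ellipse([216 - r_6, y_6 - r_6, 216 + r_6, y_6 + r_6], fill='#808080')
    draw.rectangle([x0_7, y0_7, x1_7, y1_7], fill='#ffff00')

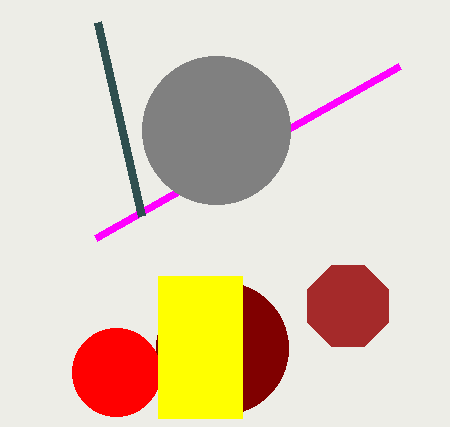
x_1 = 222; y_1 = 348; r_1 = 66; x1_2 = 400; y1_2 = 66; x_3 = 348; y_3 = 306; r_3 = 44; y_4 = 372; r_4 = 44; x1_5 = 98; y1_5 = 22; y_6 = 130; r_6 = 74; x0_7 = 158; y0_7 = 276; x1_7 = 242; y1_7 = 418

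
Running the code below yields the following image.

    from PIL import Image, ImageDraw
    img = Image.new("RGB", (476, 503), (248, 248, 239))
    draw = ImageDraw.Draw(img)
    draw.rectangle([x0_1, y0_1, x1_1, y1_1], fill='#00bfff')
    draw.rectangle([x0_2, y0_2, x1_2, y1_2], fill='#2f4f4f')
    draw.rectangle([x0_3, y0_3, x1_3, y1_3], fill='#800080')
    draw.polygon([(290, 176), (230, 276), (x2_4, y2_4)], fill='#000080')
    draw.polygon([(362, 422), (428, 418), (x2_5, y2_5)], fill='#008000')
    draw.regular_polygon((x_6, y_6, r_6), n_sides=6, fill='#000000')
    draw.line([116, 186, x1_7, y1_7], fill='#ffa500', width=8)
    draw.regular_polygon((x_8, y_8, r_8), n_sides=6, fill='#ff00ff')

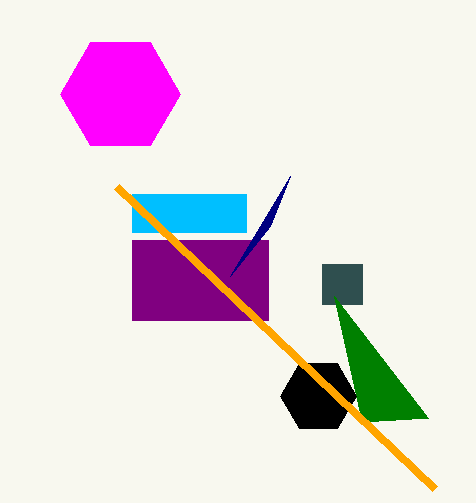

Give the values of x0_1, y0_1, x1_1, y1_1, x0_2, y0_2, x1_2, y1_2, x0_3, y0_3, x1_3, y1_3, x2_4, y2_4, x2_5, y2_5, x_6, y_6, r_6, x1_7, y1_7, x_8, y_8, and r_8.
x0_1 = 132; y0_1 = 194; x1_1 = 246; y1_1 = 232; x0_2 = 322; y0_2 = 264; x1_2 = 362; y1_2 = 304; x0_3 = 132; y0_3 = 240; x1_3 = 268; y1_3 = 320; x2_4 = 270; y2_4 = 226; x2_5 = 334; y2_5 = 296; x_6 = 318; y_6 = 396; r_6 = 38; x1_7 = 434; y1_7 = 488; x_8 = 120; y_8 = 94; r_8 = 60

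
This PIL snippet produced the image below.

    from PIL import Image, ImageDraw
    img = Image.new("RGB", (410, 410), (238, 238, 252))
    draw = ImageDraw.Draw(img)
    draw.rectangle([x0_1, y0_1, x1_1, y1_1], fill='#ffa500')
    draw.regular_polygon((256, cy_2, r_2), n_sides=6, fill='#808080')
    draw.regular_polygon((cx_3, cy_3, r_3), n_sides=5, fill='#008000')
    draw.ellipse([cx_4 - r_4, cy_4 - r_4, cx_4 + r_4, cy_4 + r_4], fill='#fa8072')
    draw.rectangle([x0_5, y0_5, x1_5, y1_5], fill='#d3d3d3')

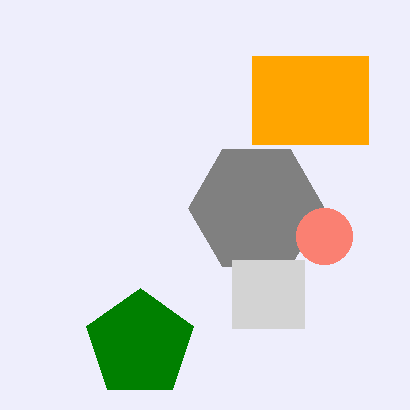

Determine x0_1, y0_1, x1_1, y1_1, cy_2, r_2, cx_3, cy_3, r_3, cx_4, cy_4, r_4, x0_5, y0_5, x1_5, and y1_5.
x0_1 = 252, y0_1 = 56, x1_1 = 368, y1_1 = 144, cy_2 = 208, r_2 = 68, cx_3 = 140, cy_3 = 344, r_3 = 56, cx_4 = 324, cy_4 = 236, r_4 = 28, x0_5 = 232, y0_5 = 260, x1_5 = 304, y1_5 = 328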